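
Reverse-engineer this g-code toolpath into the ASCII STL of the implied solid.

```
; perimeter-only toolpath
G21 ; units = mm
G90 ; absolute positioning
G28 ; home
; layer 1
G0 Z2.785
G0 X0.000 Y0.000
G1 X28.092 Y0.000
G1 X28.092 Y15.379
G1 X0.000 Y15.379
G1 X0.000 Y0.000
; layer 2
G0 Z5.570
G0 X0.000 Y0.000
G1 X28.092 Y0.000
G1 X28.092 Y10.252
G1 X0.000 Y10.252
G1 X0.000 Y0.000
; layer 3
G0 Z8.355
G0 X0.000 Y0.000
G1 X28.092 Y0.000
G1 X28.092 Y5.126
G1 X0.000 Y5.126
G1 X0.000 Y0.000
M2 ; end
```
solid part
  facet normal 0.0000 0.0000 -1.0000
    outer loop
      vertex 28.092 20.505 0.000
      vertex 28.092 0.000 0.000
      vertex 0.000 0.000 0.000
    endloop
  endfacet
  facet normal 0.0000 0.0000 -1.0000
    outer loop
      vertex 0.000 20.505 0.000
      vertex 28.092 20.505 0.000
      vertex 0.000 0.000 0.000
    endloop
  endfacet
  facet normal 0.0000 -1.0000 0.0000
    outer loop
      vertex 0.000 0.000 0.000
      vertex 28.092 0.000 0.000
      vertex 28.092 0.000 11.140
    endloop
  endfacet
  facet normal 0.0000 -1.0000 0.0000
    outer loop
      vertex 0.000 0.000 0.000
      vertex 28.092 0.000 11.140
      vertex 0.000 0.000 11.140
    endloop
  endfacet
  facet normal 0.0000 0.4774 0.8787
    outer loop
      vertex 0.000 0.000 11.140
      vertex 28.092 0.000 11.140
      vertex 28.092 20.505 0.000
    endloop
  endfacet
  facet normal 0.0000 0.4774 0.8787
    outer loop
      vertex 0.000 0.000 11.140
      vertex 28.092 20.505 0.000
      vertex 0.000 20.505 0.000
    endloop
  endfacet
  facet normal -1.0000 0.0000 0.0000
    outer loop
      vertex 0.000 0.000 11.140
      vertex 0.000 20.505 0.000
      vertex 0.000 0.000 0.000
    endloop
  endfacet
  facet normal 1.0000 0.0000 0.0000
    outer loop
      vertex 28.092 0.000 0.000
      vertex 28.092 20.505 0.000
      vertex 28.092 0.000 11.140
    endloop
  endfacet
endsolid part

The G0 Z moves step by Δz≈2.785 mm. The G1 loops shrink linearly with z, so the solid tapers from its base footprint up to z≈11.1. Closing with a flat bottom cap and the tapered top and triangulating gives 8 facets — a wedge (ramp): 28.1 × 20.5 mm base, rising to 11.1 mm along the y=0 edge and sloping linearly to z=0 at y=20.5.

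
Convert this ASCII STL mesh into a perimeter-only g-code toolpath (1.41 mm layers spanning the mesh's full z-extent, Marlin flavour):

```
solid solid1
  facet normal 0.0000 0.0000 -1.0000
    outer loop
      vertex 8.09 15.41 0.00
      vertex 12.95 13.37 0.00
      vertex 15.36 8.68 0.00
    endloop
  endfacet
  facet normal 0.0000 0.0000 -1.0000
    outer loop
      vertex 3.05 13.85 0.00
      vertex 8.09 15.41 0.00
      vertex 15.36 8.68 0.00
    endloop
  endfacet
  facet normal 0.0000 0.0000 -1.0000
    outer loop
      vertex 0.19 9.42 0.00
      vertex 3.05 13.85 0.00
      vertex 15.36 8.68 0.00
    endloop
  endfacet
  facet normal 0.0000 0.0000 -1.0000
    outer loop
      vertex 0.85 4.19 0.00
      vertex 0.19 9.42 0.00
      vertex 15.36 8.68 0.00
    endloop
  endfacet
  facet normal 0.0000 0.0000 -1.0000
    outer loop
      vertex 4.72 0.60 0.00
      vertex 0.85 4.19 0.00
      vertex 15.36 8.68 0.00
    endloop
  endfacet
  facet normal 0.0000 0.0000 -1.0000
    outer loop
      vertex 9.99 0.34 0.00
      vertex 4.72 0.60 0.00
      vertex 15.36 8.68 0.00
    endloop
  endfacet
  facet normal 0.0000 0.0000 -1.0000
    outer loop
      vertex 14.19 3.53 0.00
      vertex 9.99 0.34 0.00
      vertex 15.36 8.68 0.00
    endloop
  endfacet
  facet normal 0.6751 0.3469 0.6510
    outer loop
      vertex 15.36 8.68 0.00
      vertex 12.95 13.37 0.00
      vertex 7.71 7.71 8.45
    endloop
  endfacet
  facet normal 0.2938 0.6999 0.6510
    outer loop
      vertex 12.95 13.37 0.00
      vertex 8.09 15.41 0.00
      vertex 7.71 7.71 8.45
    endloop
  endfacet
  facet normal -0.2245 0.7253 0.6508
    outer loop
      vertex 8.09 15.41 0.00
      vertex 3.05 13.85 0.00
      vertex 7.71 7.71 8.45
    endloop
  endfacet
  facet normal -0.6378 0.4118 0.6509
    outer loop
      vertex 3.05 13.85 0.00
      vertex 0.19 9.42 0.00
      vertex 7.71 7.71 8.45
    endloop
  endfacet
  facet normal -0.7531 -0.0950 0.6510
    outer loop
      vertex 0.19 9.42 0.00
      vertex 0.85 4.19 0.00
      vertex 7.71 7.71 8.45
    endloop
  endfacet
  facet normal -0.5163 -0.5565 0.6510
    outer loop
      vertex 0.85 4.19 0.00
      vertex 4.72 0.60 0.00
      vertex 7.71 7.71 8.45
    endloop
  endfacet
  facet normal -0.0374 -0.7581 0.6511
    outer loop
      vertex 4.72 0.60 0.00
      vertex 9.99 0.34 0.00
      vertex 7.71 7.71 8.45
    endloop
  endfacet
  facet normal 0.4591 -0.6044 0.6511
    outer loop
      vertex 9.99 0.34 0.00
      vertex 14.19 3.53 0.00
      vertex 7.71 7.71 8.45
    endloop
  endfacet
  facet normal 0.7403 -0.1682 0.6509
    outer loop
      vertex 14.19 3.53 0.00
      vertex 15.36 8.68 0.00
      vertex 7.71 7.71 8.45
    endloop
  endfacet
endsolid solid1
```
; perimeter-only toolpath
G21 ; units = mm
G90 ; absolute positioning
G28 ; home
; layer 1
G0 Z1.41
G0 X14.09 Y8.52
G1 X12.08 Y12.43
G1 X8.03 Y14.13
G1 X3.83 Y12.83
G1 X1.44 Y9.13
G1 X1.99 Y4.78
G1 X5.22 Y1.78
G1 X9.61 Y1.57
G1 X13.11 Y4.23
G1 X14.09 Y8.52
; layer 2
G0 Z2.82
G0 X12.81 Y8.36
G1 X11.20 Y11.48
G1 X7.96 Y12.84
G1 X4.60 Y11.80
G1 X2.70 Y8.85
G1 X3.14 Y5.36
G1 X5.72 Y2.97
G1 X9.23 Y2.80
G1 X12.03 Y4.92
G1 X12.81 Y8.36
; layer 3
G0 Z4.22
G0 X11.54 Y8.20
G1 X10.33 Y10.54
G1 X7.90 Y11.56
G1 X5.38 Y10.78
G1 X3.95 Y8.56
G1 X4.28 Y5.95
G1 X6.21 Y4.16
G1 X8.85 Y4.03
G1 X10.95 Y5.62
G1 X11.54 Y8.20
; layer 4
G0 Z5.63
G0 X10.26 Y8.03
G1 X9.46 Y9.60
G1 X7.84 Y10.28
G1 X6.16 Y9.76
G1 X5.20 Y8.28
G1 X5.42 Y6.54
G1 X6.71 Y5.34
G1 X8.47 Y5.25
G1 X9.87 Y6.32
G1 X10.26 Y8.03
; layer 5
G0 Z7.04
G0 X8.98 Y7.87
G1 X8.58 Y8.65
G1 X7.77 Y8.99
G1 X6.93 Y8.73
G1 X6.46 Y7.99
G1 X6.57 Y7.12
G1 X7.21 Y6.52
G1 X8.09 Y6.48
G1 X8.79 Y7.01
G1 X8.98 Y7.87
M2 ; end

The solid is a regular 9-sided pyramid, base circumscribed radius ≈ 7.71 mm, apex at z ≈ 8.45 mm. Slicing at Δz = 1.41 mm — 6 equal slices spanning the solid's height, so layer i sits at z = i·h/6 — gives 5 non-empty perimeters. Each is a 9-segment closed polygon; G0 lifts to the layer z and rapids to the start vertex, then G1 traces the edges. The cross-section shrinks linearly with z (the slice at the apex is degenerate and omitted).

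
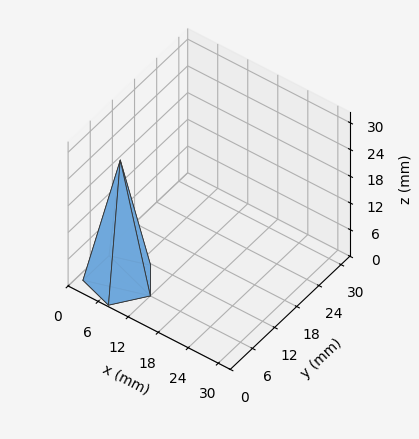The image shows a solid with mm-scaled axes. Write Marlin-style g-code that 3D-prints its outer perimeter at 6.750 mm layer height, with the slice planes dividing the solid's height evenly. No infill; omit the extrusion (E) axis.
Reading the render: the shape is a regular 5-sided pyramid, base circumscribed radius ≈ 6 mm, apex at z ≈ 27 mm (dimensions read to the nearest mm from the axis ticks). For the g-code, the solid's height is divided into equal slices at the stated Δz and each level perimeter traced with G1 moves after a G0 lift.

; perimeter-only toolpath
G21 ; units = mm
G90 ; absolute positioning
G28 ; home
; layer 1
G0 Z6.750
G0 X10.500 Y6.000
G1 X7.391 Y10.279
G1 X2.359 Y8.645
G1 X2.359 Y3.355
G1 X7.391 Y1.720
G1 X10.500 Y6.000
; layer 2
G0 Z13.500
G0 X9.000 Y6.000
G1 X6.927 Y8.853
G1 X3.573 Y7.763
G1 X3.573 Y4.236
G1 X6.927 Y3.147
G1 X9.000 Y6.000
; layer 3
G0 Z20.250
G0 X7.500 Y6.000
G1 X6.463 Y7.426
G1 X4.787 Y6.882
G1 X4.787 Y5.118
G1 X6.463 Y4.574
G1 X7.500 Y6.000
M2 ; end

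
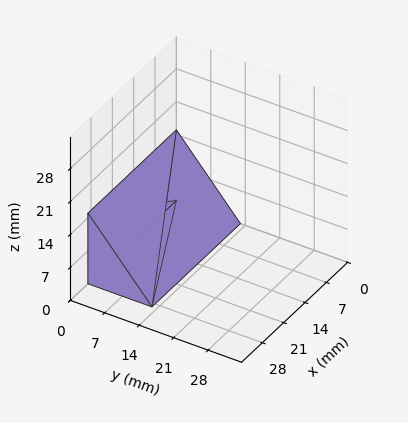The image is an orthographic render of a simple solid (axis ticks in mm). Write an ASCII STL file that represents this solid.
Reading the render: the shape is a wedge (ramp): 29 × 13 mm base, rising to 15 mm along the y=0 edge and sloping linearly to z=0 at y=13 (dimensions read to the nearest mm from the axis ticks). For the STL, each face is triangulated and given an outward normal.

solid part
  facet normal 0.0000 0.0000 -1.0000
    outer loop
      vertex 29.0 13.0 0.0
      vertex 29.0 0.0 0.0
      vertex 0.0 0.0 0.0
    endloop
  endfacet
  facet normal 0.0000 0.0000 -1.0000
    outer loop
      vertex 0.0 13.0 0.0
      vertex 29.0 13.0 0.0
      vertex 0.0 0.0 0.0
    endloop
  endfacet
  facet normal 0.0000 -1.0000 0.0000
    outer loop
      vertex 0.0 0.0 0.0
      vertex 29.0 0.0 0.0
      vertex 29.0 0.0 15.0
    endloop
  endfacet
  facet normal 0.0000 -1.0000 0.0000
    outer loop
      vertex 0.0 0.0 0.0
      vertex 29.0 0.0 15.0
      vertex 0.0 0.0 15.0
    endloop
  endfacet
  facet normal 0.0000 0.7557 0.6549
    outer loop
      vertex 0.0 0.0 15.0
      vertex 29.0 0.0 15.0
      vertex 29.0 13.0 0.0
    endloop
  endfacet
  facet normal 0.0000 0.7557 0.6549
    outer loop
      vertex 0.0 0.0 15.0
      vertex 29.0 13.0 0.0
      vertex 0.0 13.0 0.0
    endloop
  endfacet
  facet normal -1.0000 0.0000 0.0000
    outer loop
      vertex 0.0 0.0 15.0
      vertex 0.0 13.0 0.0
      vertex 0.0 0.0 0.0
    endloop
  endfacet
  facet normal 1.0000 0.0000 0.0000
    outer loop
      vertex 29.0 0.0 0.0
      vertex 29.0 13.0 0.0
      vertex 29.0 0.0 15.0
    endloop
  endfacet
endsolid part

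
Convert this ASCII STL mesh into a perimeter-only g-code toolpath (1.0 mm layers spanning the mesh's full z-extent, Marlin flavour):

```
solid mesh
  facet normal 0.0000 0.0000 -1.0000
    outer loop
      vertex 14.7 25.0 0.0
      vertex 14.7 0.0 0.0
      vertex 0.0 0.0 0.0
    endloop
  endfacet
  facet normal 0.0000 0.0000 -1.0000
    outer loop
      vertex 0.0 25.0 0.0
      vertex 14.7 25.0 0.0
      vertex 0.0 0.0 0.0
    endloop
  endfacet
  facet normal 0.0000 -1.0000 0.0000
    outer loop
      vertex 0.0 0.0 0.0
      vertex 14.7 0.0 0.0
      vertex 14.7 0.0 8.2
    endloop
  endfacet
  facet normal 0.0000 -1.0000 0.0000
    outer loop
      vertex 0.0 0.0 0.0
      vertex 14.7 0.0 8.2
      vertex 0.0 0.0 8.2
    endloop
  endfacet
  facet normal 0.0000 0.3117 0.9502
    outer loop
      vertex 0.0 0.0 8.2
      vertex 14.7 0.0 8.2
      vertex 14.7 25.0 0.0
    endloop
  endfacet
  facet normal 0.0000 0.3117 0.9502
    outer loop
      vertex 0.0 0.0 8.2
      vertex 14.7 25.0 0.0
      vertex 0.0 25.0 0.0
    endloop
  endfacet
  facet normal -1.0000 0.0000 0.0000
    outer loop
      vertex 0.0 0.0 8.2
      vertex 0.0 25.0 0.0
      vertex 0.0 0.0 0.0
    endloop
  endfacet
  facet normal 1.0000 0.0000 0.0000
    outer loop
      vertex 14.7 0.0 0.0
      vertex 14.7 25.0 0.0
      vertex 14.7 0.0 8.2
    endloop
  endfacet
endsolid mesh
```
; perimeter-only toolpath
G21 ; units = mm
G90 ; absolute positioning
G28 ; home
; layer 1
G0 Z1.0
G0 X0.0 Y0.0
G1 X14.7 Y0.0
G1 X14.7 Y21.9
G1 X0.0 Y21.9
G1 X0.0 Y0.0
; layer 2
G0 Z2.0
G0 X0.0 Y0.0
G1 X14.7 Y0.0
G1 X14.7 Y18.8
G1 X0.0 Y18.8
G1 X0.0 Y0.0
; layer 3
G0 Z3.1
G0 X0.0 Y0.0
G1 X14.7 Y0.0
G1 X14.7 Y15.6
G1 X0.0 Y15.6
G1 X0.0 Y0.0
; layer 4
G0 Z4.1
G0 X0.0 Y0.0
G1 X14.7 Y0.0
G1 X14.7 Y12.5
G1 X0.0 Y12.5
G1 X0.0 Y0.0
; layer 5
G0 Z5.1
G0 X0.0 Y0.0
G1 X14.7 Y0.0
G1 X14.7 Y9.4
G1 X0.0 Y9.4
G1 X0.0 Y0.0
; layer 6
G0 Z6.1
G0 X0.0 Y0.0
G1 X14.7 Y0.0
G1 X14.7 Y6.2
G1 X0.0 Y6.2
G1 X0.0 Y0.0
; layer 7
G0 Z7.2
G0 X0.0 Y0.0
G1 X14.7 Y0.0
G1 X14.7 Y3.1
G1 X0.0 Y3.1
G1 X0.0 Y0.0
M2 ; end

The solid is a wedge (ramp): 14.7 × 25 mm base, rising to 8.2 mm along the y=0 edge and sloping linearly to z=0 at y=25. Slicing at Δz = 1.0 mm — 8 equal slices spanning the solid's height, so layer i sits at z = i·h/8 — gives 7 non-empty perimeters. Each is a 4-segment closed polygon; G0 lifts to the layer z and rapids to the start vertex, then G1 traces the edges. The cross-section shrinks linearly with z (the slice at the apex is degenerate and omitted).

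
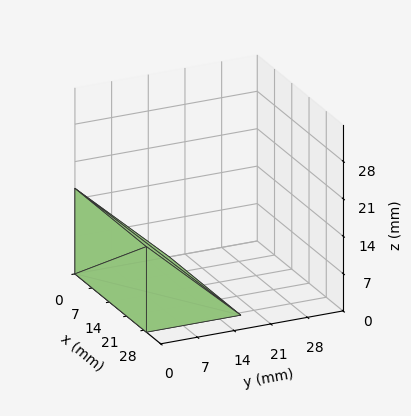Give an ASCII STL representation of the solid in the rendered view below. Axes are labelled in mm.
Reading the render: the shape is a wedge (ramp): 29 × 18 mm base, rising to 16 mm along the y=0 edge and sloping linearly to z=0 at y=18 (dimensions read to the nearest mm from the axis ticks). For the STL, each face is triangulated and given an outward normal.

solid part
  facet normal 0.0000 0.0000 -1.0000
    outer loop
      vertex 29.000 18.000 0.000
      vertex 29.000 0.000 0.000
      vertex 0.000 0.000 0.000
    endloop
  endfacet
  facet normal 0.0000 0.0000 -1.0000
    outer loop
      vertex 0.000 18.000 0.000
      vertex 29.000 18.000 0.000
      vertex 0.000 0.000 0.000
    endloop
  endfacet
  facet normal 0.0000 -1.0000 0.0000
    outer loop
      vertex 0.000 0.000 0.000
      vertex 29.000 0.000 0.000
      vertex 29.000 0.000 16.000
    endloop
  endfacet
  facet normal 0.0000 -1.0000 0.0000
    outer loop
      vertex 0.000 0.000 0.000
      vertex 29.000 0.000 16.000
      vertex 0.000 0.000 16.000
    endloop
  endfacet
  facet normal 0.0000 0.6644 0.7474
    outer loop
      vertex 0.000 0.000 16.000
      vertex 29.000 0.000 16.000
      vertex 29.000 18.000 0.000
    endloop
  endfacet
  facet normal 0.0000 0.6644 0.7474
    outer loop
      vertex 0.000 0.000 16.000
      vertex 29.000 18.000 0.000
      vertex 0.000 18.000 0.000
    endloop
  endfacet
  facet normal -1.0000 0.0000 0.0000
    outer loop
      vertex 0.000 0.000 16.000
      vertex 0.000 18.000 0.000
      vertex 0.000 0.000 0.000
    endloop
  endfacet
  facet normal 1.0000 0.0000 0.0000
    outer loop
      vertex 29.000 0.000 0.000
      vertex 29.000 18.000 0.000
      vertex 29.000 0.000 16.000
    endloop
  endfacet
endsolid part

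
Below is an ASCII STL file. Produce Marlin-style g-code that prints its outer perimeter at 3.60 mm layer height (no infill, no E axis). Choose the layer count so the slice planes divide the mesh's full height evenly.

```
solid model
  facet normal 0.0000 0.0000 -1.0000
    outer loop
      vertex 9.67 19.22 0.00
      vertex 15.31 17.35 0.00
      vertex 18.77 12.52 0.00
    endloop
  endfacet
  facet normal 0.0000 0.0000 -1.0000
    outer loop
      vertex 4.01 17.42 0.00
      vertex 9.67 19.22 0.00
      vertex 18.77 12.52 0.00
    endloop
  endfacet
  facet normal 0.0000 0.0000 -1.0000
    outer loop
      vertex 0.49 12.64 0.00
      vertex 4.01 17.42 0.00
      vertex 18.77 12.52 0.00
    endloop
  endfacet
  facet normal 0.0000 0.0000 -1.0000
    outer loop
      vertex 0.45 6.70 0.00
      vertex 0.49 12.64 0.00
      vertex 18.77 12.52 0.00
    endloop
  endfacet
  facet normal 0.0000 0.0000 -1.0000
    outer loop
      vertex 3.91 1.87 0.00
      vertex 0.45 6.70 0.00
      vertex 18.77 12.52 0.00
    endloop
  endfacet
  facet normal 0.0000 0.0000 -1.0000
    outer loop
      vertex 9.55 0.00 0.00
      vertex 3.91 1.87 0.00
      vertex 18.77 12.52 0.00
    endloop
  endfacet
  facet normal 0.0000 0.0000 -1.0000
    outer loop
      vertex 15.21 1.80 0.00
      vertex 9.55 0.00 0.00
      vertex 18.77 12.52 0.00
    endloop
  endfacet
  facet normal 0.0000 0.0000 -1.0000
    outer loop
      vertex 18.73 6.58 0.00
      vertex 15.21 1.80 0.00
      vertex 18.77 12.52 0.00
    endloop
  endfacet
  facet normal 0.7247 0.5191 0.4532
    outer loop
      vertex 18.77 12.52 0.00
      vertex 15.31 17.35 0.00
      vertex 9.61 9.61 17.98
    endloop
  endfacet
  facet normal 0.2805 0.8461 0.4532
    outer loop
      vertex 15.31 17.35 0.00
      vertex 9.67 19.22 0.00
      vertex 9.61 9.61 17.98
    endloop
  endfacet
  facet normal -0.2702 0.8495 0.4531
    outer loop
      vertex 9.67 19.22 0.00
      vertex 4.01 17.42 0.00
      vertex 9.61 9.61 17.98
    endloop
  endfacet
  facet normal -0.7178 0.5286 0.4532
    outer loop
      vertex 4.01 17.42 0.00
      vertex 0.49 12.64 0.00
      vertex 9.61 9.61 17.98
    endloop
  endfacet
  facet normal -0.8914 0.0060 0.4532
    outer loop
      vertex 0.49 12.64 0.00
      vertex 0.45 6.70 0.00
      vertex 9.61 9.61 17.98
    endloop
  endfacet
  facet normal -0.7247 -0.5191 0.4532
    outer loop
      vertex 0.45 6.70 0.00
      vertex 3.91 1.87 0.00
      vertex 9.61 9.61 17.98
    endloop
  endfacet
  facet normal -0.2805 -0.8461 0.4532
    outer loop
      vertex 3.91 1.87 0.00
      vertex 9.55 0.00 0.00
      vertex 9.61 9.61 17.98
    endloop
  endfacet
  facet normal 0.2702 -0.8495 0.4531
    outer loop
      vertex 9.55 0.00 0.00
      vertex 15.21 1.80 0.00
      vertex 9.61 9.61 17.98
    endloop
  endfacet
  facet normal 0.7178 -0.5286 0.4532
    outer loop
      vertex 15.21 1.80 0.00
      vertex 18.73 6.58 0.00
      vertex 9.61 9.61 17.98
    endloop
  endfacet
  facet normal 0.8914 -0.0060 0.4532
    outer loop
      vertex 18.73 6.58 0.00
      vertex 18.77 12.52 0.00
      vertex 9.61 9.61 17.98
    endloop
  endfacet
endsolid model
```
; perimeter-only toolpath
G21 ; units = mm
G90 ; absolute positioning
G28 ; home
; layer 1
G0 Z3.60
G0 X16.94 Y11.94
G1 X14.17 Y15.80
G1 X9.66 Y17.30
G1 X5.13 Y15.86
G1 X2.31 Y12.03
G1 X2.28 Y7.28
G1 X5.05 Y3.42
G1 X9.56 Y1.92
G1 X14.09 Y3.36
G1 X16.91 Y7.19
G1 X16.94 Y11.94
; layer 2
G0 Z7.19
G0 X15.11 Y11.36
G1 X13.03 Y14.25
G1 X9.65 Y15.38
G1 X6.25 Y14.30
G1 X4.14 Y11.43
G1 X4.11 Y7.86
G1 X6.19 Y4.97
G1 X9.57 Y3.84
G1 X12.97 Y4.92
G1 X15.08 Y7.79
G1 X15.11 Y11.36
; layer 3
G0 Z10.79
G0 X13.27 Y10.77
G1 X11.89 Y12.71
G1 X9.63 Y13.45
G1 X7.37 Y12.73
G1 X5.96 Y10.82
G1 X5.95 Y8.45
G1 X7.33 Y6.51
G1 X9.59 Y5.77
G1 X11.85 Y6.49
G1 X13.26 Y8.40
G1 X13.27 Y10.77
; layer 4
G0 Z14.38
G0 X11.44 Y10.19
G1 X10.75 Y11.16
G1 X9.62 Y11.53
G1 X8.49 Y11.17
G1 X7.79 Y10.22
G1 X7.78 Y9.03
G1 X8.47 Y8.06
G1 X9.60 Y7.69
G1 X10.73 Y8.05
G1 X11.43 Y9.00
G1 X11.44 Y10.19
M2 ; end

The solid is a regular 10-sided pyramid, base circumscribed radius ≈ 9.61 mm, apex at z ≈ 18 mm. Slicing at Δz = 3.60 mm — 5 equal slices spanning the solid's height, so layer i sits at z = i·h/5 — gives 4 non-empty perimeters. Each is a 10-segment closed polygon; G0 lifts to the layer z and rapids to the start vertex, then G1 traces the edges. The cross-section shrinks linearly with z (the slice at the apex is degenerate and omitted).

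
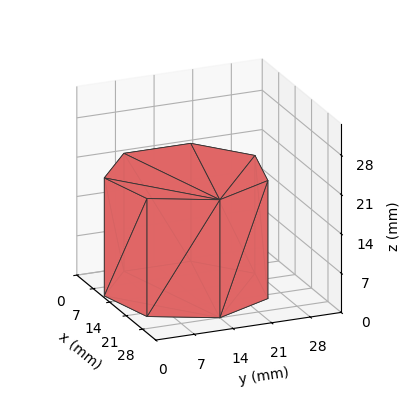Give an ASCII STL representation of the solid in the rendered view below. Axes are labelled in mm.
Reading the render: the shape is a regular 7-sided prism (a cylinder approximated with 7 flat sides), circumscribed radius ≈ 14 mm, height ≈ 21 mm (dimensions read to the nearest mm from the axis ticks). For the STL, each face is triangulated and given an outward normal.

solid part
  facet normal 0.0000 0.0000 -1.0000
    outer loop
      vertex 10.88 27.65 0.00
      vertex 22.73 24.95 0.00
      vertex 28.00 14.00 0.00
    endloop
  endfacet
  facet normal 0.0000 0.0000 -1.0000
    outer loop
      vertex 1.39 20.07 0.00
      vertex 10.88 27.65 0.00
      vertex 28.00 14.00 0.00
    endloop
  endfacet
  facet normal 0.0000 0.0000 -1.0000
    outer loop
      vertex 1.39 7.93 0.00
      vertex 1.39 20.07 0.00
      vertex 28.00 14.00 0.00
    endloop
  endfacet
  facet normal 0.0000 0.0000 -1.0000
    outer loop
      vertex 10.88 0.35 0.00
      vertex 1.39 7.93 0.00
      vertex 28.00 14.00 0.00
    endloop
  endfacet
  facet normal 0.0000 0.0000 -1.0000
    outer loop
      vertex 22.73 3.05 0.00
      vertex 10.88 0.35 0.00
      vertex 28.00 14.00 0.00
    endloop
  endfacet
  facet normal 0.0000 0.0000 1.0000
    outer loop
      vertex 28.00 14.00 21.00
      vertex 22.73 24.95 21.00
      vertex 10.88 27.65 21.00
    endloop
  endfacet
  facet normal 0.0000 0.0000 1.0000
    outer loop
      vertex 28.00 14.00 21.00
      vertex 10.88 27.65 21.00
      vertex 1.39 20.07 21.00
    endloop
  endfacet
  facet normal 0.0000 0.0000 1.0000
    outer loop
      vertex 28.00 14.00 21.00
      vertex 1.39 20.07 21.00
      vertex 1.39 7.93 21.00
    endloop
  endfacet
  facet normal 0.0000 0.0000 1.0000
    outer loop
      vertex 28.00 14.00 21.00
      vertex 1.39 7.93 21.00
      vertex 10.88 0.35 21.00
    endloop
  endfacet
  facet normal 0.0000 0.0000 1.0000
    outer loop
      vertex 28.00 14.00 21.00
      vertex 10.88 0.35 21.00
      vertex 22.73 3.05 21.00
    endloop
  endfacet
  facet normal 0.9011 0.4337 0.0000
    outer loop
      vertex 28.00 14.00 0.00
      vertex 22.73 24.95 0.00
      vertex 22.73 24.95 21.00
    endloop
  endfacet
  facet normal 0.9011 0.4337 0.0000
    outer loop
      vertex 28.00 14.00 0.00
      vertex 22.73 24.95 21.00
      vertex 28.00 14.00 21.00
    endloop
  endfacet
  facet normal 0.2222 0.9750 0.0000
    outer loop
      vertex 22.73 24.95 0.00
      vertex 10.88 27.65 0.00
      vertex 10.88 27.65 21.00
    endloop
  endfacet
  facet normal 0.2222 0.9750 0.0000
    outer loop
      vertex 22.73 24.95 0.00
      vertex 10.88 27.65 21.00
      vertex 22.73 24.95 21.00
    endloop
  endfacet
  facet normal -0.6241 0.7814 0.0000
    outer loop
      vertex 10.88 27.65 0.00
      vertex 1.39 20.07 0.00
      vertex 1.39 20.07 21.00
    endloop
  endfacet
  facet normal -0.6241 0.7814 0.0000
    outer loop
      vertex 10.88 27.65 0.00
      vertex 1.39 20.07 21.00
      vertex 10.88 27.65 21.00
    endloop
  endfacet
  facet normal -1.0000 0.0000 0.0000
    outer loop
      vertex 1.39 20.07 0.00
      vertex 1.39 7.93 0.00
      vertex 1.39 7.93 21.00
    endloop
  endfacet
  facet normal -1.0000 0.0000 0.0000
    outer loop
      vertex 1.39 20.07 0.00
      vertex 1.39 7.93 21.00
      vertex 1.39 20.07 21.00
    endloop
  endfacet
  facet normal -0.6241 -0.7814 0.0000
    outer loop
      vertex 1.39 7.93 0.00
      vertex 10.88 0.35 0.00
      vertex 10.88 0.35 21.00
    endloop
  endfacet
  facet normal -0.6241 -0.7814 0.0000
    outer loop
      vertex 1.39 7.93 0.00
      vertex 10.88 0.35 21.00
      vertex 1.39 7.93 21.00
    endloop
  endfacet
  facet normal 0.2222 -0.9750 0.0000
    outer loop
      vertex 10.88 0.35 0.00
      vertex 22.73 3.05 0.00
      vertex 22.73 3.05 21.00
    endloop
  endfacet
  facet normal 0.2222 -0.9750 0.0000
    outer loop
      vertex 10.88 0.35 0.00
      vertex 22.73 3.05 21.00
      vertex 10.88 0.35 21.00
    endloop
  endfacet
  facet normal 0.9011 -0.4337 0.0000
    outer loop
      vertex 22.73 3.05 0.00
      vertex 28.00 14.00 0.00
      vertex 28.00 14.00 21.00
    endloop
  endfacet
  facet normal 0.9011 -0.4337 0.0000
    outer loop
      vertex 22.73 3.05 0.00
      vertex 28.00 14.00 21.00
      vertex 22.73 3.05 21.00
    endloop
  endfacet
endsolid part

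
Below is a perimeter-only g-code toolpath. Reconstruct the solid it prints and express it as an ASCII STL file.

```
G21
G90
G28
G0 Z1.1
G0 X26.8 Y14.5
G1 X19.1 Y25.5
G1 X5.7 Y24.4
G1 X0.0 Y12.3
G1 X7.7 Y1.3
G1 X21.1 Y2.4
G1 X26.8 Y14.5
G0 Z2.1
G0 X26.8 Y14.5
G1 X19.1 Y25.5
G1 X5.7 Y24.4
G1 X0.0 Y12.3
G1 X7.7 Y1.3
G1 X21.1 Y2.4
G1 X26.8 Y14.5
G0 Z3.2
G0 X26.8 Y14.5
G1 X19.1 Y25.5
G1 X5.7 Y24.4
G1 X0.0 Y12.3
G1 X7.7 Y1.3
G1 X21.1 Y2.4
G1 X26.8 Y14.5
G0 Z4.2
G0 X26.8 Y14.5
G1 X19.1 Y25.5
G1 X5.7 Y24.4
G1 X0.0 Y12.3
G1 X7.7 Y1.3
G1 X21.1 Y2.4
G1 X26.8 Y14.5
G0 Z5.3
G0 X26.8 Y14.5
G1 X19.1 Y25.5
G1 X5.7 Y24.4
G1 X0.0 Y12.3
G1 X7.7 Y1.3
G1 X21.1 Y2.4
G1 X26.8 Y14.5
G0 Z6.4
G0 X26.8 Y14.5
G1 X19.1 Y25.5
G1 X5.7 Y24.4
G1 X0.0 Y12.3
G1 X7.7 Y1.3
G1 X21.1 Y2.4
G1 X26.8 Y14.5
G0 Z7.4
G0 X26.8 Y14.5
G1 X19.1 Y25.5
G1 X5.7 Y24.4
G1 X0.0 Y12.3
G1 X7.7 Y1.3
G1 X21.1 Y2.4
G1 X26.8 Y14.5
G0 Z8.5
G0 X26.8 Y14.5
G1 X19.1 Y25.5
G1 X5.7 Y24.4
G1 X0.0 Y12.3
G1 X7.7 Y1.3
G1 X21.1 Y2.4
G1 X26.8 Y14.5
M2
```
solid part
  facet normal 0.0000 0.0000 -1.0000
    outer loop
      vertex 5.7 24.4 0.0
      vertex 19.1 25.5 0.0
      vertex 26.8 14.5 0.0
    endloop
  endfacet
  facet normal 0.0000 0.0000 -1.0000
    outer loop
      vertex 0.0 12.3 0.0
      vertex 5.7 24.4 0.0
      vertex 26.8 14.5 0.0
    endloop
  endfacet
  facet normal 0.0000 0.0000 -1.0000
    outer loop
      vertex 7.7 1.3 0.0
      vertex 0.0 12.3 0.0
      vertex 26.8 14.5 0.0
    endloop
  endfacet
  facet normal 0.0000 0.0000 -1.0000
    outer loop
      vertex 21.1 2.4 0.0
      vertex 7.7 1.3 0.0
      vertex 26.8 14.5 0.0
    endloop
  endfacet
  facet normal 0.0000 0.0000 1.0000
    outer loop
      vertex 26.8 14.5 8.5
      vertex 19.1 25.5 8.5
      vertex 5.7 24.4 8.5
    endloop
  endfacet
  facet normal 0.0000 0.0000 1.0000
    outer loop
      vertex 26.8 14.5 8.5
      vertex 5.7 24.4 8.5
      vertex 0.0 12.3 8.5
    endloop
  endfacet
  facet normal 0.0000 0.0000 1.0000
    outer loop
      vertex 26.8 14.5 8.5
      vertex 0.0 12.3 8.5
      vertex 7.7 1.3 8.5
    endloop
  endfacet
  facet normal 0.0000 0.0000 1.0000
    outer loop
      vertex 26.8 14.5 8.5
      vertex 7.7 1.3 8.5
      vertex 21.1 2.4 8.5
    endloop
  endfacet
  facet normal 0.8192 0.5735 0.0000
    outer loop
      vertex 26.8 14.5 0.0
      vertex 19.1 25.5 0.0
      vertex 19.1 25.5 8.5
    endloop
  endfacet
  facet normal 0.8192 0.5735 0.0000
    outer loop
      vertex 26.8 14.5 0.0
      vertex 19.1 25.5 8.5
      vertex 26.8 14.5 8.5
    endloop
  endfacet
  facet normal -0.0818 0.9966 0.0000
    outer loop
      vertex 19.1 25.5 0.0
      vertex 5.7 24.4 0.0
      vertex 5.7 24.4 8.5
    endloop
  endfacet
  facet normal -0.0818 0.9966 0.0000
    outer loop
      vertex 19.1 25.5 0.0
      vertex 5.7 24.4 8.5
      vertex 19.1 25.5 8.5
    endloop
  endfacet
  facet normal -0.9046 0.4262 0.0000
    outer loop
      vertex 5.7 24.4 0.0
      vertex 0.0 12.3 0.0
      vertex 0.0 12.3 8.5
    endloop
  endfacet
  facet normal -0.9046 0.4262 0.0000
    outer loop
      vertex 5.7 24.4 0.0
      vertex 0.0 12.3 8.5
      vertex 5.7 24.4 8.5
    endloop
  endfacet
  facet normal -0.8192 -0.5735 0.0000
    outer loop
      vertex 0.0 12.3 0.0
      vertex 7.7 1.3 0.0
      vertex 7.7 1.3 8.5
    endloop
  endfacet
  facet normal -0.8192 -0.5735 0.0000
    outer loop
      vertex 0.0 12.3 0.0
      vertex 7.7 1.3 8.5
      vertex 0.0 12.3 8.5
    endloop
  endfacet
  facet normal 0.0818 -0.9966 0.0000
    outer loop
      vertex 7.7 1.3 0.0
      vertex 21.1 2.4 0.0
      vertex 21.1 2.4 8.5
    endloop
  endfacet
  facet normal 0.0818 -0.9966 0.0000
    outer loop
      vertex 7.7 1.3 0.0
      vertex 21.1 2.4 8.5
      vertex 7.7 1.3 8.5
    endloop
  endfacet
  facet normal 0.9046 -0.4262 0.0000
    outer loop
      vertex 21.1 2.4 0.0
      vertex 26.8 14.5 0.0
      vertex 26.8 14.5 8.5
    endloop
  endfacet
  facet normal 0.9046 -0.4262 0.0000
    outer loop
      vertex 21.1 2.4 0.0
      vertex 26.8 14.5 8.5
      vertex 21.1 2.4 8.5
    endloop
  endfacet
endsolid part

The G0 Z moves step by Δz≈1.1 mm. Every layer's G1 loop is the same polygon, so the solid is a straight extrusion of it from z=0 to z≈8.5. Closing with flat bottom and top caps and triangulating gives 20 facets — a regular 6-sided prism (a cylinder approximated with 6 flat sides), circumscribed radius ≈ 13.4 mm, height ≈ 8.5 mm.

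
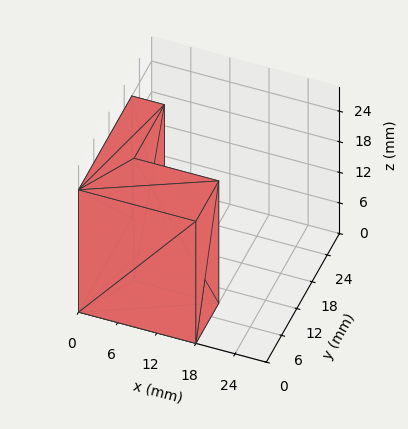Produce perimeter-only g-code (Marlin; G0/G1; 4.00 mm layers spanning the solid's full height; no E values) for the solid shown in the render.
Reading the render: the shape is an L-shaped prism: outer 18 × 21 mm, arm thicknesses ≈ 9 mm (horizontal) and 5 mm (vertical), extruded 24 mm in z (dimensions read to the nearest mm from the axis ticks). For the g-code, the solid's height is divided into equal slices at the stated Δz and each level perimeter traced with G1 moves after a G0 lift.

; perimeter-only toolpath
G21 ; units = mm
G90 ; absolute positioning
G28 ; home
; layer 1
G0 Z4.00
G0 X0.00 Y0.00
G1 X18.00 Y0.00
G1 X18.00 Y9.00
G1 X5.00 Y9.00
G1 X5.00 Y21.00
G1 X0.00 Y21.00
G1 X0.00 Y0.00
; layer 2
G0 Z8.00
G0 X0.00 Y0.00
G1 X18.00 Y0.00
G1 X18.00 Y9.00
G1 X5.00 Y9.00
G1 X5.00 Y21.00
G1 X0.00 Y21.00
G1 X0.00 Y0.00
; layer 3
G0 Z12.00
G0 X0.00 Y0.00
G1 X18.00 Y0.00
G1 X18.00 Y9.00
G1 X5.00 Y9.00
G1 X5.00 Y21.00
G1 X0.00 Y21.00
G1 X0.00 Y0.00
; layer 4
G0 Z16.00
G0 X0.00 Y0.00
G1 X18.00 Y0.00
G1 X18.00 Y9.00
G1 X5.00 Y9.00
G1 X5.00 Y21.00
G1 X0.00 Y21.00
G1 X0.00 Y0.00
; layer 5
G0 Z20.00
G0 X0.00 Y0.00
G1 X18.00 Y0.00
G1 X18.00 Y9.00
G1 X5.00 Y9.00
G1 X5.00 Y21.00
G1 X0.00 Y21.00
G1 X0.00 Y0.00
; layer 6
G0 Z24.00
G0 X0.00 Y0.00
G1 X18.00 Y0.00
G1 X18.00 Y9.00
G1 X5.00 Y9.00
G1 X5.00 Y21.00
G1 X0.00 Y21.00
G1 X0.00 Y0.00
M2 ; end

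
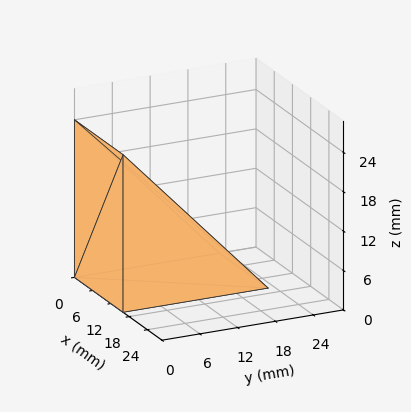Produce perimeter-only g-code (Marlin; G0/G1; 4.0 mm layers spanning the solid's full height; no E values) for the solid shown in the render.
Reading the render: the shape is a wedge (ramp): 16 × 23 mm base, rising to 24 mm along the y=0 edge and sloping linearly to z=0 at y=23 (dimensions read to the nearest mm from the axis ticks). For the g-code, the solid's height is divided into equal slices at the stated Δz and each level perimeter traced with G1 moves after a G0 lift.

; perimeter-only toolpath
G21 ; units = mm
G90 ; absolute positioning
G28 ; home
; layer 1
G0 Z4.0
G0 X0.0 Y0.0
G1 X16.0 Y0.0
G1 X16.0 Y19.2
G1 X0.0 Y19.2
G1 X0.0 Y0.0
; layer 2
G0 Z8.0
G0 X0.0 Y0.0
G1 X16.0 Y0.0
G1 X16.0 Y15.3
G1 X0.0 Y15.3
G1 X0.0 Y0.0
; layer 3
G0 Z12.0
G0 X0.0 Y0.0
G1 X16.0 Y0.0
G1 X16.0 Y11.5
G1 X0.0 Y11.5
G1 X0.0 Y0.0
; layer 4
G0 Z16.0
G0 X0.0 Y0.0
G1 X16.0 Y0.0
G1 X16.0 Y7.7
G1 X0.0 Y7.7
G1 X0.0 Y0.0
; layer 5
G0 Z20.0
G0 X0.0 Y0.0
G1 X16.0 Y0.0
G1 X16.0 Y3.8
G1 X0.0 Y3.8
G1 X0.0 Y0.0
M2 ; end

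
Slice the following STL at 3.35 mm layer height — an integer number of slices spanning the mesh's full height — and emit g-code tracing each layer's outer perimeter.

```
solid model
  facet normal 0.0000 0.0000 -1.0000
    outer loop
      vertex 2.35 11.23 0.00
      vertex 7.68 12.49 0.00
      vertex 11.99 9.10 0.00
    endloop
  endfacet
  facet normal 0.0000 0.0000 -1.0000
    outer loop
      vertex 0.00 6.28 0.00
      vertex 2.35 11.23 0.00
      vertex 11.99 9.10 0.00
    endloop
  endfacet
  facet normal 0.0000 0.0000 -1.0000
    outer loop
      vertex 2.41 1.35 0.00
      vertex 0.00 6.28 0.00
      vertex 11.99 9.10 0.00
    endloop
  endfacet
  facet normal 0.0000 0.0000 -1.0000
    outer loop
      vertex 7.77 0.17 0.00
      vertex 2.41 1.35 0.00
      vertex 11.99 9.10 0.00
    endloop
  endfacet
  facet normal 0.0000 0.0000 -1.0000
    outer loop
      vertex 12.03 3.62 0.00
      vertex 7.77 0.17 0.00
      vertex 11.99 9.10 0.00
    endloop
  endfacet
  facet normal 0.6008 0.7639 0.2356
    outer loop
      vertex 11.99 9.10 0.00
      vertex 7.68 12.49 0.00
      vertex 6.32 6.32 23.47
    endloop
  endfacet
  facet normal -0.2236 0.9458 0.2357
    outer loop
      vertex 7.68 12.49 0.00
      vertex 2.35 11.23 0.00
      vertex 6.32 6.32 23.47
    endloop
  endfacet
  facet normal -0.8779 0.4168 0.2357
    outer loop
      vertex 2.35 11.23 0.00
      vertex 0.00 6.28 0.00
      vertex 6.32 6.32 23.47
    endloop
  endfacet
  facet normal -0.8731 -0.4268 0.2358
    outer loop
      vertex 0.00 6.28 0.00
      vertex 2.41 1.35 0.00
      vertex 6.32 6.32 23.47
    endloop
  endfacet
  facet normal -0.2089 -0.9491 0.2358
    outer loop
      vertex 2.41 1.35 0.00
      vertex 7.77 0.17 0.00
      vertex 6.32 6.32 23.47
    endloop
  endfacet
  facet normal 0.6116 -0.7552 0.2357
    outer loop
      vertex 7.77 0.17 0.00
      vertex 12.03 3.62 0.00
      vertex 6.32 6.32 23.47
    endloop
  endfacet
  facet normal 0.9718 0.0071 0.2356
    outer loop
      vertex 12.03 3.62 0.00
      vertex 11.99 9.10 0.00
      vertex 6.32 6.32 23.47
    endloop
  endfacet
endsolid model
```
; perimeter-only toolpath
G21 ; units = mm
G90 ; absolute positioning
G28 ; home
; layer 1
G0 Z3.35
G0 X11.18 Y8.70
G1 X7.49 Y11.61
G1 X2.92 Y10.53
G1 X0.90 Y6.29
G1 X2.97 Y2.06
G1 X7.56 Y1.05
G1 X11.21 Y4.01
G1 X11.18 Y8.70
; layer 2
G0 Z6.71
G0 X10.37 Y8.31
G1 X7.29 Y10.73
G1 X3.48 Y9.83
G1 X1.81 Y6.29
G1 X3.53 Y2.77
G1 X7.36 Y1.93
G1 X10.40 Y4.39
G1 X10.37 Y8.31
; layer 3
G0 Z10.06
G0 X9.56 Y7.91
G1 X7.10 Y9.85
G1 X4.05 Y9.13
G1 X2.71 Y6.30
G1 X4.09 Y3.48
G1 X7.15 Y2.81
G1 X9.58 Y4.78
G1 X9.56 Y7.91
; layer 4
G0 Z13.41
G0 X8.75 Y7.51
G1 X6.90 Y8.96
G1 X4.62 Y8.42
G1 X3.61 Y6.30
G1 X4.64 Y4.19
G1 X6.94 Y3.68
G1 X8.77 Y5.16
G1 X8.75 Y7.51
; layer 5
G0 Z16.76
G0 X7.94 Y7.11
G1 X6.71 Y8.08
G1 X5.19 Y7.72
G1 X4.51 Y6.31
G1 X5.20 Y4.90
G1 X6.73 Y4.56
G1 X7.95 Y5.55
G1 X7.94 Y7.11
; layer 6
G0 Z20.12
G0 X7.13 Y6.72
G1 X6.51 Y7.20
G1 X5.75 Y7.02
G1 X5.42 Y6.31
G1 X5.76 Y5.61
G1 X6.53 Y5.44
G1 X7.14 Y5.93
G1 X7.13 Y6.72
M2 ; end

The solid is a regular 7-sided pyramid, base circumscribed radius ≈ 6.32 mm, apex at z ≈ 23.5 mm. Slicing at Δz = 3.35 mm — 7 equal slices spanning the solid's height, so layer i sits at z = i·h/7 — gives 6 non-empty perimeters. Each is a 7-segment closed polygon; G0 lifts to the layer z and rapids to the start vertex, then G1 traces the edges. The cross-section shrinks linearly with z (the slice at the apex is degenerate and omitted).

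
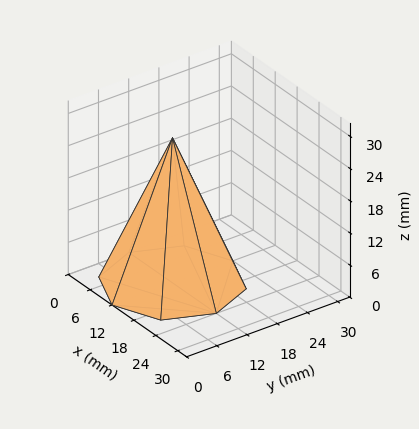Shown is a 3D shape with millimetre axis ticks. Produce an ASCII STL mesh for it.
Reading the render: the shape is a regular 8-sided pyramid, base circumscribed radius ≈ 12 mm, apex at z ≈ 27 mm (dimensions read to the nearest mm from the axis ticks). For the STL, each face is triangulated and given an outward normal.

solid part
  facet normal 0.0000 0.0000 -1.0000
    outer loop
      vertex 12.000 24.000 0.000
      vertex 20.485 20.485 0.000
      vertex 24.000 12.000 0.000
    endloop
  endfacet
  facet normal 0.0000 0.0000 -1.0000
    outer loop
      vertex 3.515 20.485 0.000
      vertex 12.000 24.000 0.000
      vertex 24.000 12.000 0.000
    endloop
  endfacet
  facet normal 0.0000 0.0000 -1.0000
    outer loop
      vertex 0.000 12.000 0.000
      vertex 3.515 20.485 0.000
      vertex 24.000 12.000 0.000
    endloop
  endfacet
  facet normal 0.0000 0.0000 -1.0000
    outer loop
      vertex 3.515 3.515 0.000
      vertex 0.000 12.000 0.000
      vertex 24.000 12.000 0.000
    endloop
  endfacet
  facet normal 0.0000 0.0000 -1.0000
    outer loop
      vertex 12.000 0.000 0.000
      vertex 3.515 3.515 0.000
      vertex 24.000 12.000 0.000
    endloop
  endfacet
  facet normal 0.0000 0.0000 -1.0000
    outer loop
      vertex 20.485 3.515 0.000
      vertex 12.000 0.000 0.000
      vertex 24.000 12.000 0.000
    endloop
  endfacet
  facet normal 0.8546 0.3540 0.3798
    outer loop
      vertex 24.000 12.000 0.000
      vertex 20.485 20.485 0.000
      vertex 12.000 12.000 27.000
    endloop
  endfacet
  facet normal 0.3540 0.8546 0.3798
    outer loop
      vertex 20.485 20.485 0.000
      vertex 12.000 24.000 0.000
      vertex 12.000 12.000 27.000
    endloop
  endfacet
  facet normal -0.3540 0.8546 0.3798
    outer loop
      vertex 12.000 24.000 0.000
      vertex 3.515 20.485 0.000
      vertex 12.000 12.000 27.000
    endloop
  endfacet
  facet normal -0.8546 0.3540 0.3798
    outer loop
      vertex 3.515 20.485 0.000
      vertex 0.000 12.000 0.000
      vertex 12.000 12.000 27.000
    endloop
  endfacet
  facet normal -0.8546 -0.3540 0.3798
    outer loop
      vertex 0.000 12.000 0.000
      vertex 3.515 3.515 0.000
      vertex 12.000 12.000 27.000
    endloop
  endfacet
  facet normal -0.3540 -0.8546 0.3798
    outer loop
      vertex 3.515 3.515 0.000
      vertex 12.000 0.000 0.000
      vertex 12.000 12.000 27.000
    endloop
  endfacet
  facet normal 0.3540 -0.8546 0.3798
    outer loop
      vertex 12.000 0.000 0.000
      vertex 20.485 3.515 0.000
      vertex 12.000 12.000 27.000
    endloop
  endfacet
  facet normal 0.8546 -0.3540 0.3798
    outer loop
      vertex 20.485 3.515 0.000
      vertex 24.000 12.000 0.000
      vertex 12.000 12.000 27.000
    endloop
  endfacet
endsolid part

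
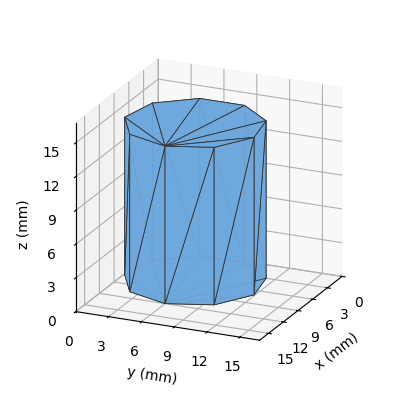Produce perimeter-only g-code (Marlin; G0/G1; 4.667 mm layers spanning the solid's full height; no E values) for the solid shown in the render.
Reading the render: the shape is a regular 9-sided prism (a cylinder approximated with 9 flat sides), circumscribed radius ≈ 6 mm, height ≈ 14 mm (dimensions read to the nearest mm from the axis ticks). For the g-code, the solid's height is divided into equal slices at the stated Δz and each level perimeter traced with G1 moves after a G0 lift.

; perimeter-only toolpath
G21 ; units = mm
G90 ; absolute positioning
G28 ; home
; layer 1
G0 Z4.667
G0 X12.000 Y6.000
G1 X10.596 Y9.857
G1 X7.042 Y11.909
G1 X3.000 Y11.196
G1 X0.362 Y8.052
G1 X0.362 Y3.948
G1 X3.000 Y0.804
G1 X7.042 Y0.091
G1 X10.596 Y2.143
G1 X12.000 Y6.000
; layer 2
G0 Z9.333
G0 X12.000 Y6.000
G1 X10.596 Y9.857
G1 X7.042 Y11.909
G1 X3.000 Y11.196
G1 X0.362 Y8.052
G1 X0.362 Y3.948
G1 X3.000 Y0.804
G1 X7.042 Y0.091
G1 X10.596 Y2.143
G1 X12.000 Y6.000
; layer 3
G0 Z14.000
G0 X12.000 Y6.000
G1 X10.596 Y9.857
G1 X7.042 Y11.909
G1 X3.000 Y11.196
G1 X0.362 Y8.052
G1 X0.362 Y3.948
G1 X3.000 Y0.804
G1 X7.042 Y0.091
G1 X10.596 Y2.143
G1 X12.000 Y6.000
M2 ; end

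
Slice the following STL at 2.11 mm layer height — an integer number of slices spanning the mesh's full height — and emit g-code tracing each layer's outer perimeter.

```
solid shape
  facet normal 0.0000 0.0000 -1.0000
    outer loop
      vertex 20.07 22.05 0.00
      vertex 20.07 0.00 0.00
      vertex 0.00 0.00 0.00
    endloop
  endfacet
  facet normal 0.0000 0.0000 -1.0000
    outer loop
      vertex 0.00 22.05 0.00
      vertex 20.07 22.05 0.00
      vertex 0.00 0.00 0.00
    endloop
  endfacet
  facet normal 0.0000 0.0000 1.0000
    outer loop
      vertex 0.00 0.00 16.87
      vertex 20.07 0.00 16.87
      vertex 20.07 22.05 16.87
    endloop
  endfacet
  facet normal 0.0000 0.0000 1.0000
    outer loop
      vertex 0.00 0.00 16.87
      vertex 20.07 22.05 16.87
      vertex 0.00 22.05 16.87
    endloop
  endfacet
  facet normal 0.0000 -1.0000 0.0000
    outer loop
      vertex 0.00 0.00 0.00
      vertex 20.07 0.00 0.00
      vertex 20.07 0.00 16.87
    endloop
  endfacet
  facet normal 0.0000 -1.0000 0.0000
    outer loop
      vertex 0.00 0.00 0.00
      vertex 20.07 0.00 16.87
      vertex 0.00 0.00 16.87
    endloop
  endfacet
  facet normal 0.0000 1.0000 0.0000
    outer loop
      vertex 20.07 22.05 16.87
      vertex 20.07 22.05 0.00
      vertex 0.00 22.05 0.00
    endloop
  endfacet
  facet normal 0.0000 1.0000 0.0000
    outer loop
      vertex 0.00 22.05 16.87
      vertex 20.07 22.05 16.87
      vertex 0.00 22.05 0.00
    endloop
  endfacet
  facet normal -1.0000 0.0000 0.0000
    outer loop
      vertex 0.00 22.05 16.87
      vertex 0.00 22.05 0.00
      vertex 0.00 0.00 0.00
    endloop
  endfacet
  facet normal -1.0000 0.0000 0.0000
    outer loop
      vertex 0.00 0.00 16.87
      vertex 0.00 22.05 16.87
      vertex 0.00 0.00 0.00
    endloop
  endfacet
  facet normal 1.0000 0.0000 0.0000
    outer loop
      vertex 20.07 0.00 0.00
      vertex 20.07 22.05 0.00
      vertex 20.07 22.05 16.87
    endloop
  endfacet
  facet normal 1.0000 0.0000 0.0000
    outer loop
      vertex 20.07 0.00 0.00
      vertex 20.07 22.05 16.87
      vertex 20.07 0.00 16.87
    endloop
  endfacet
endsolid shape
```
; perimeter-only toolpath
G21 ; units = mm
G90 ; absolute positioning
G28 ; home
; layer 1
G0 Z2.11
G0 X0.00 Y0.00
G1 X20.07 Y0.00
G1 X20.07 Y22.05
G1 X0.00 Y22.05
G1 X0.00 Y0.00
; layer 2
G0 Z4.22
G0 X0.00 Y0.00
G1 X20.07 Y0.00
G1 X20.07 Y22.05
G1 X0.00 Y22.05
G1 X0.00 Y0.00
; layer 3
G0 Z6.33
G0 X0.00 Y0.00
G1 X20.07 Y0.00
G1 X20.07 Y22.05
G1 X0.00 Y22.05
G1 X0.00 Y0.00
; layer 4
G0 Z8.44
G0 X0.00 Y0.00
G1 X20.07 Y0.00
G1 X20.07 Y22.05
G1 X0.00 Y22.05
G1 X0.00 Y0.00
; layer 5
G0 Z10.54
G0 X0.00 Y0.00
G1 X20.07 Y0.00
G1 X20.07 Y22.05
G1 X0.00 Y22.05
G1 X0.00 Y0.00
; layer 6
G0 Z12.65
G0 X0.00 Y0.00
G1 X20.07 Y0.00
G1 X20.07 Y22.05
G1 X0.00 Y22.05
G1 X0.00 Y0.00
; layer 7
G0 Z14.76
G0 X0.00 Y0.00
G1 X20.07 Y0.00
G1 X20.07 Y22.05
G1 X0.00 Y22.05
G1 X0.00 Y0.00
; layer 8
G0 Z16.87
G0 X0.00 Y0.00
G1 X20.07 Y0.00
G1 X20.07 Y22.05
G1 X0.00 Y22.05
G1 X0.00 Y0.00
M2 ; end

The solid is a rectangular box, roughly 20.1 × 22.1 mm footprint and 16.9 mm tall. Slicing at Δz = 2.11 mm — 8 equal slices spanning the solid's height, so layer i sits at z = i·h/8 — gives 8 non-empty perimeters. Each is a 4-segment closed polygon; G0 lifts to the layer z and rapids to the start vertex, then G1 traces the edges.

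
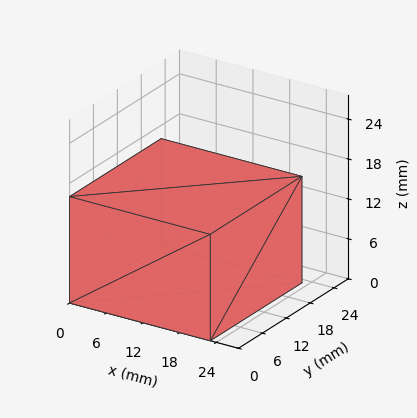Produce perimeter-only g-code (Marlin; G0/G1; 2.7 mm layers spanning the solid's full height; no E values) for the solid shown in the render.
Reading the render: the shape is a rectangular box, roughly 23 × 23 mm footprint and 16 mm tall (dimensions read to the nearest mm from the axis ticks). For the g-code, the solid's height is divided into equal slices at the stated Δz and each level perimeter traced with G1 moves after a G0 lift.

; perimeter-only toolpath
G21 ; units = mm
G90 ; absolute positioning
G28 ; home
; layer 1
G0 Z2.7
G0 X0.0 Y0.0
G1 X23.0 Y0.0
G1 X23.0 Y23.0
G1 X0.0 Y23.0
G1 X0.0 Y0.0
; layer 2
G0 Z5.3
G0 X0.0 Y0.0
G1 X23.0 Y0.0
G1 X23.0 Y23.0
G1 X0.0 Y23.0
G1 X0.0 Y0.0
; layer 3
G0 Z8.0
G0 X0.0 Y0.0
G1 X23.0 Y0.0
G1 X23.0 Y23.0
G1 X0.0 Y23.0
G1 X0.0 Y0.0
; layer 4
G0 Z10.7
G0 X0.0 Y0.0
G1 X23.0 Y0.0
G1 X23.0 Y23.0
G1 X0.0 Y23.0
G1 X0.0 Y0.0
; layer 5
G0 Z13.3
G0 X0.0 Y0.0
G1 X23.0 Y0.0
G1 X23.0 Y23.0
G1 X0.0 Y23.0
G1 X0.0 Y0.0
; layer 6
G0 Z16.0
G0 X0.0 Y0.0
G1 X23.0 Y0.0
G1 X23.0 Y23.0
G1 X0.0 Y23.0
G1 X0.0 Y0.0
M2 ; end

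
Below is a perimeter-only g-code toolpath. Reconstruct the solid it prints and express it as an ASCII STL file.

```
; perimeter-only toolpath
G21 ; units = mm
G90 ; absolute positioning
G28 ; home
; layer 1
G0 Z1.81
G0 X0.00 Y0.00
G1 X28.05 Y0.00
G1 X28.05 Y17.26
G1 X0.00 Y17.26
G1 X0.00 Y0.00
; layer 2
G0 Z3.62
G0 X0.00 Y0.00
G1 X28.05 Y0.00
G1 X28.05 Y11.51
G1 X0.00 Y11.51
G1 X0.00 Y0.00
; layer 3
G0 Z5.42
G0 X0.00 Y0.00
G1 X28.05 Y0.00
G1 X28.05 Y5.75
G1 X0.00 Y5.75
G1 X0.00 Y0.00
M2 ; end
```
solid part
  facet normal 0.0000 0.0000 -1.0000
    outer loop
      vertex 28.05 23.01 0.00
      vertex 28.05 0.00 0.00
      vertex 0.00 0.00 0.00
    endloop
  endfacet
  facet normal 0.0000 0.0000 -1.0000
    outer loop
      vertex 0.00 23.01 0.00
      vertex 28.05 23.01 0.00
      vertex 0.00 0.00 0.00
    endloop
  endfacet
  facet normal 0.0000 -1.0000 0.0000
    outer loop
      vertex 0.00 0.00 0.00
      vertex 28.05 0.00 0.00
      vertex 28.05 0.00 7.23
    endloop
  endfacet
  facet normal 0.0000 -1.0000 0.0000
    outer loop
      vertex 0.00 0.00 0.00
      vertex 28.05 0.00 7.23
      vertex 0.00 0.00 7.23
    endloop
  endfacet
  facet normal 0.0000 0.2998 0.9540
    outer loop
      vertex 0.00 0.00 7.23
      vertex 28.05 0.00 7.23
      vertex 28.05 23.01 0.00
    endloop
  endfacet
  facet normal 0.0000 0.2998 0.9540
    outer loop
      vertex 0.00 0.00 7.23
      vertex 28.05 23.01 0.00
      vertex 0.00 23.01 0.00
    endloop
  endfacet
  facet normal -1.0000 0.0000 0.0000
    outer loop
      vertex 0.00 0.00 7.23
      vertex 0.00 23.01 0.00
      vertex 0.00 0.00 0.00
    endloop
  endfacet
  facet normal 1.0000 0.0000 0.0000
    outer loop
      vertex 28.05 0.00 0.00
      vertex 28.05 23.01 0.00
      vertex 28.05 0.00 7.23
    endloop
  endfacet
endsolid part

The G0 Z moves step by Δz≈1.81 mm. The G1 loops shrink linearly with z, so the solid tapers from its base footprint up to z≈7.23. Closing with a flat bottom cap and the tapered top and triangulating gives 8 facets — a wedge (ramp): 28.1 × 23 mm base, rising to 7.23 mm along the y=0 edge and sloping linearly to z=0 at y=23.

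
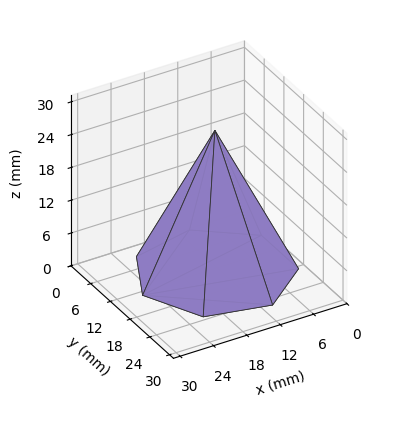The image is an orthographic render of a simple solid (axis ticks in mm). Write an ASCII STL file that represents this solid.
Reading the render: the shape is a regular 7-sided pyramid, base circumscribed radius ≈ 13 mm, apex at z ≈ 26 mm (dimensions read to the nearest mm from the axis ticks). For the STL, each face is triangulated and given an outward normal.

solid part
  facet normal 0.0000 0.0000 -1.0000
    outer loop
      vertex 10.107 25.674 0.000
      vertex 21.105 23.164 0.000
      vertex 26.000 13.000 0.000
    endloop
  endfacet
  facet normal 0.0000 0.0000 -1.0000
    outer loop
      vertex 1.287 18.640 0.000
      vertex 10.107 25.674 0.000
      vertex 26.000 13.000 0.000
    endloop
  endfacet
  facet normal 0.0000 0.0000 -1.0000
    outer loop
      vertex 1.287 7.360 0.000
      vertex 1.287 18.640 0.000
      vertex 26.000 13.000 0.000
    endloop
  endfacet
  facet normal 0.0000 0.0000 -1.0000
    outer loop
      vertex 10.107 0.326 0.000
      vertex 1.287 7.360 0.000
      vertex 26.000 13.000 0.000
    endloop
  endfacet
  facet normal 0.0000 0.0000 -1.0000
    outer loop
      vertex 21.105 2.836 0.000
      vertex 10.107 0.326 0.000
      vertex 26.000 13.000 0.000
    endloop
  endfacet
  facet normal 0.8215 0.3956 0.4107
    outer loop
      vertex 26.000 13.000 0.000
      vertex 21.105 23.164 0.000
      vertex 13.000 13.000 26.000
    endloop
  endfacet
  facet normal 0.2029 0.8889 0.4107
    outer loop
      vertex 21.105 23.164 0.000
      vertex 10.107 25.674 0.000
      vertex 13.000 13.000 26.000
    endloop
  endfacet
  facet normal -0.5685 0.7128 0.4107
    outer loop
      vertex 10.107 25.674 0.000
      vertex 1.287 18.640 0.000
      vertex 13.000 13.000 26.000
    endloop
  endfacet
  facet normal -0.9118 0.0000 0.4107
    outer loop
      vertex 1.287 18.640 0.000
      vertex 1.287 7.360 0.000
      vertex 13.000 13.000 26.000
    endloop
  endfacet
  facet normal -0.5685 -0.7128 0.4107
    outer loop
      vertex 1.287 7.360 0.000
      vertex 10.107 0.326 0.000
      vertex 13.000 13.000 26.000
    endloop
  endfacet
  facet normal 0.2029 -0.8889 0.4107
    outer loop
      vertex 10.107 0.326 0.000
      vertex 21.105 2.836 0.000
      vertex 13.000 13.000 26.000
    endloop
  endfacet
  facet normal 0.8215 -0.3956 0.4107
    outer loop
      vertex 21.105 2.836 0.000
      vertex 26.000 13.000 0.000
      vertex 13.000 13.000 26.000
    endloop
  endfacet
endsolid part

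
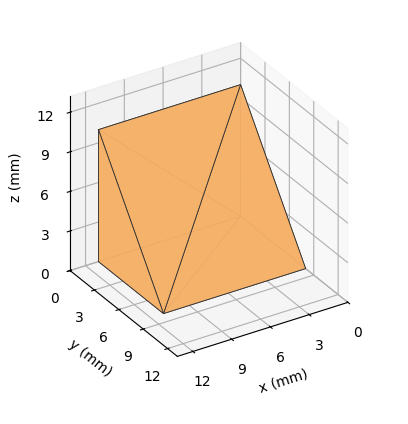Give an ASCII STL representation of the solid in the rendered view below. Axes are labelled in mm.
Reading the render: the shape is a wedge (ramp): 11 × 8 mm base, rising to 10 mm along the y=0 edge and sloping linearly to z=0 at y=8 (dimensions read to the nearest mm from the axis ticks). For the STL, each face is triangulated and given an outward normal.

solid part
  facet normal 0.0000 0.0000 -1.0000
    outer loop
      vertex 11.000 8.000 0.000
      vertex 11.000 0.000 0.000
      vertex 0.000 0.000 0.000
    endloop
  endfacet
  facet normal 0.0000 0.0000 -1.0000
    outer loop
      vertex 0.000 8.000 0.000
      vertex 11.000 8.000 0.000
      vertex 0.000 0.000 0.000
    endloop
  endfacet
  facet normal 0.0000 -1.0000 0.0000
    outer loop
      vertex 0.000 0.000 0.000
      vertex 11.000 0.000 0.000
      vertex 11.000 0.000 10.000
    endloop
  endfacet
  facet normal 0.0000 -1.0000 0.0000
    outer loop
      vertex 0.000 0.000 0.000
      vertex 11.000 0.000 10.000
      vertex 0.000 0.000 10.000
    endloop
  endfacet
  facet normal 0.0000 0.7809 0.6247
    outer loop
      vertex 0.000 0.000 10.000
      vertex 11.000 0.000 10.000
      vertex 11.000 8.000 0.000
    endloop
  endfacet
  facet normal 0.0000 0.7809 0.6247
    outer loop
      vertex 0.000 0.000 10.000
      vertex 11.000 8.000 0.000
      vertex 0.000 8.000 0.000
    endloop
  endfacet
  facet normal -1.0000 0.0000 0.0000
    outer loop
      vertex 0.000 0.000 10.000
      vertex 0.000 8.000 0.000
      vertex 0.000 0.000 0.000
    endloop
  endfacet
  facet normal 1.0000 0.0000 0.0000
    outer loop
      vertex 11.000 0.000 0.000
      vertex 11.000 8.000 0.000
      vertex 11.000 0.000 10.000
    endloop
  endfacet
endsolid part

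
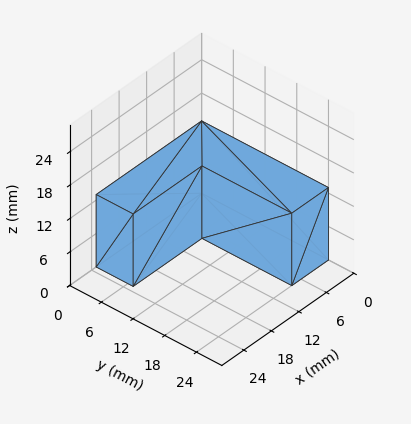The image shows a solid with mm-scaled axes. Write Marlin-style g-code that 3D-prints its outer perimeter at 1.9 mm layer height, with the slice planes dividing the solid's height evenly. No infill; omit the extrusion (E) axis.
Reading the render: the shape is an L-shaped prism: outer 23 × 24 mm, arm thicknesses ≈ 7 mm (horizontal) and 8 mm (vertical), extruded 13 mm in z (dimensions read to the nearest mm from the axis ticks). For the g-code, the solid's height is divided into equal slices at the stated Δz and each level perimeter traced with G1 moves after a G0 lift.

; perimeter-only toolpath
G21 ; units = mm
G90 ; absolute positioning
G28 ; home
; layer 1
G0 Z1.9
G0 X0.0 Y0.0
G1 X23.0 Y0.0
G1 X23.0 Y7.0
G1 X8.0 Y7.0
G1 X8.0 Y24.0
G1 X0.0 Y24.0
G1 X0.0 Y0.0
; layer 2
G0 Z3.7
G0 X0.0 Y0.0
G1 X23.0 Y0.0
G1 X23.0 Y7.0
G1 X8.0 Y7.0
G1 X8.0 Y24.0
G1 X0.0 Y24.0
G1 X0.0 Y0.0
; layer 3
G0 Z5.6
G0 X0.0 Y0.0
G1 X23.0 Y0.0
G1 X23.0 Y7.0
G1 X8.0 Y7.0
G1 X8.0 Y24.0
G1 X0.0 Y24.0
G1 X0.0 Y0.0
; layer 4
G0 Z7.4
G0 X0.0 Y0.0
G1 X23.0 Y0.0
G1 X23.0 Y7.0
G1 X8.0 Y7.0
G1 X8.0 Y24.0
G1 X0.0 Y24.0
G1 X0.0 Y0.0
; layer 5
G0 Z9.3
G0 X0.0 Y0.0
G1 X23.0 Y0.0
G1 X23.0 Y7.0
G1 X8.0 Y7.0
G1 X8.0 Y24.0
G1 X0.0 Y24.0
G1 X0.0 Y0.0
; layer 6
G0 Z11.1
G0 X0.0 Y0.0
G1 X23.0 Y0.0
G1 X23.0 Y7.0
G1 X8.0 Y7.0
G1 X8.0 Y24.0
G1 X0.0 Y24.0
G1 X0.0 Y0.0
; layer 7
G0 Z13.0
G0 X0.0 Y0.0
G1 X23.0 Y0.0
G1 X23.0 Y7.0
G1 X8.0 Y7.0
G1 X8.0 Y24.0
G1 X0.0 Y24.0
G1 X0.0 Y0.0
M2 ; end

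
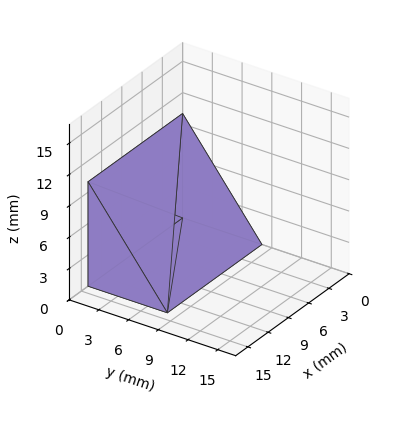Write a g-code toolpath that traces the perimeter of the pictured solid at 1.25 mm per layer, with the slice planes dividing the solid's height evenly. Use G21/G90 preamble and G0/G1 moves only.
Reading the render: the shape is a wedge (ramp): 14 × 8 mm base, rising to 10 mm along the y=0 edge and sloping linearly to z=0 at y=8 (dimensions read to the nearest mm from the axis ticks). For the g-code, the solid's height is divided into equal slices at the stated Δz and each level perimeter traced with G1 moves after a G0 lift.

; perimeter-only toolpath
G21 ; units = mm
G90 ; absolute positioning
G28 ; home
; layer 1
G0 Z1.25
G0 X0.00 Y0.00
G1 X14.00 Y0.00
G1 X14.00 Y7.00
G1 X0.00 Y7.00
G1 X0.00 Y0.00
; layer 2
G0 Z2.50
G0 X0.00 Y0.00
G1 X14.00 Y0.00
G1 X14.00 Y6.00
G1 X0.00 Y6.00
G1 X0.00 Y0.00
; layer 3
G0 Z3.75
G0 X0.00 Y0.00
G1 X14.00 Y0.00
G1 X14.00 Y5.00
G1 X0.00 Y5.00
G1 X0.00 Y0.00
; layer 4
G0 Z5.00
G0 X0.00 Y0.00
G1 X14.00 Y0.00
G1 X14.00 Y4.00
G1 X0.00 Y4.00
G1 X0.00 Y0.00
; layer 5
G0 Z6.25
G0 X0.00 Y0.00
G1 X14.00 Y0.00
G1 X14.00 Y3.00
G1 X0.00 Y3.00
G1 X0.00 Y0.00
; layer 6
G0 Z7.50
G0 X0.00 Y0.00
G1 X14.00 Y0.00
G1 X14.00 Y2.00
G1 X0.00 Y2.00
G1 X0.00 Y0.00
; layer 7
G0 Z8.75
G0 X0.00 Y0.00
G1 X14.00 Y0.00
G1 X14.00 Y1.00
G1 X0.00 Y1.00
G1 X0.00 Y0.00
M2 ; end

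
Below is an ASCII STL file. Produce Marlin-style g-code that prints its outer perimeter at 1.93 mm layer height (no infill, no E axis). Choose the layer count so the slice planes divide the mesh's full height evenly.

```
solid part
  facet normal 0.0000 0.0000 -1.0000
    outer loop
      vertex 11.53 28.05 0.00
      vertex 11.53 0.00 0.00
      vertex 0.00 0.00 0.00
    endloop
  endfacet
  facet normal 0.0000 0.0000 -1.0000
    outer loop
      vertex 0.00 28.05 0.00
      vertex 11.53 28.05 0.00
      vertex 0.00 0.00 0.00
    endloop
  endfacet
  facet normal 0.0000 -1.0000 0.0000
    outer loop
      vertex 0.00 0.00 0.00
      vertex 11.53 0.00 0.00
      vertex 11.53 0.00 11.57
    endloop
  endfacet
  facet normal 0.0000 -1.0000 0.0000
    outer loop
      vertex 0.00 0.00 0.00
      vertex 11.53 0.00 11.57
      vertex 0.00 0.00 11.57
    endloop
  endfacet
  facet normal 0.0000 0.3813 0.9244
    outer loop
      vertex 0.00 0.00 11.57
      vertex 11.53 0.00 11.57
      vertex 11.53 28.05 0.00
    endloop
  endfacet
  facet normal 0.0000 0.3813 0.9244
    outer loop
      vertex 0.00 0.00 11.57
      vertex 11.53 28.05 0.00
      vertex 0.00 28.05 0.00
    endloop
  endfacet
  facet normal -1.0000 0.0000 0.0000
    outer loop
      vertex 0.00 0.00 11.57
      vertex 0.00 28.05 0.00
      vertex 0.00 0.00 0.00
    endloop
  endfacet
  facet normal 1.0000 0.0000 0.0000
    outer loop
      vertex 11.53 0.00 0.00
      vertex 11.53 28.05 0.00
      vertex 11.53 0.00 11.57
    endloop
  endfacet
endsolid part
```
; perimeter-only toolpath
G21 ; units = mm
G90 ; absolute positioning
G28 ; home
; layer 1
G0 Z1.93
G0 X0.00 Y0.00
G1 X11.53 Y0.00
G1 X11.53 Y23.38
G1 X0.00 Y23.38
G1 X0.00 Y0.00
; layer 2
G0 Z3.86
G0 X0.00 Y0.00
G1 X11.53 Y0.00
G1 X11.53 Y18.70
G1 X0.00 Y18.70
G1 X0.00 Y0.00
; layer 3
G0 Z5.79
G0 X0.00 Y0.00
G1 X11.53 Y0.00
G1 X11.53 Y14.03
G1 X0.00 Y14.03
G1 X0.00 Y0.00
; layer 4
G0 Z7.71
G0 X0.00 Y0.00
G1 X11.53 Y0.00
G1 X11.53 Y9.35
G1 X0.00 Y9.35
G1 X0.00 Y0.00
; layer 5
G0 Z9.64
G0 X0.00 Y0.00
G1 X11.53 Y0.00
G1 X11.53 Y4.67
G1 X0.00 Y4.67
G1 X0.00 Y0.00
M2 ; end

The solid is a wedge (ramp): 11.5 × 28.1 mm base, rising to 11.6 mm along the y=0 edge and sloping linearly to z=0 at y=28.1. Slicing at Δz = 1.93 mm — 6 equal slices spanning the solid's height, so layer i sits at z = i·h/6 — gives 5 non-empty perimeters. Each is a 4-segment closed polygon; G0 lifts to the layer z and rapids to the start vertex, then G1 traces the edges. The cross-section shrinks linearly with z (the slice at the apex is degenerate and omitted).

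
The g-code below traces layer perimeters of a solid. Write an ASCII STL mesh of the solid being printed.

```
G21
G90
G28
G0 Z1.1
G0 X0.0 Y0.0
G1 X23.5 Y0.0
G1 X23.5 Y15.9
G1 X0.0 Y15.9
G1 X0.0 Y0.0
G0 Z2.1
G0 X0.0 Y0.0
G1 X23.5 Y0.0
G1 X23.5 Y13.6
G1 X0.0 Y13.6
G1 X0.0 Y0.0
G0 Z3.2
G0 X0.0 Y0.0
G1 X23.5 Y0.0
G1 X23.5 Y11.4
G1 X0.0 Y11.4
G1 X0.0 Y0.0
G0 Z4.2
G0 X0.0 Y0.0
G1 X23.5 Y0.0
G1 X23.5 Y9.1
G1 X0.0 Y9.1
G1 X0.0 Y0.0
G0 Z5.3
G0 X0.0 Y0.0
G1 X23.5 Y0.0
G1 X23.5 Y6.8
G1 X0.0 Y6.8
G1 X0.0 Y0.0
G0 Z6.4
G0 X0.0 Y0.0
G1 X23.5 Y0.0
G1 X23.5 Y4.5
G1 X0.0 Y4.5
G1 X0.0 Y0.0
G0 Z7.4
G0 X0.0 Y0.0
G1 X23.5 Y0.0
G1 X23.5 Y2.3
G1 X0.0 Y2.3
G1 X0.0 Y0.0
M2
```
solid part
  facet normal 0.0000 0.0000 -1.0000
    outer loop
      vertex 23.5 18.2 0.0
      vertex 23.5 0.0 0.0
      vertex 0.0 0.0 0.0
    endloop
  endfacet
  facet normal 0.0000 0.0000 -1.0000
    outer loop
      vertex 0.0 18.2 0.0
      vertex 23.5 18.2 0.0
      vertex 0.0 0.0 0.0
    endloop
  endfacet
  facet normal 0.0000 -1.0000 0.0000
    outer loop
      vertex 0.0 0.0 0.0
      vertex 23.5 0.0 0.0
      vertex 23.5 0.0 8.5
    endloop
  endfacet
  facet normal 0.0000 -1.0000 0.0000
    outer loop
      vertex 0.0 0.0 0.0
      vertex 23.5 0.0 8.5
      vertex 0.0 0.0 8.5
    endloop
  endfacet
  facet normal 0.0000 0.4232 0.9061
    outer loop
      vertex 0.0 0.0 8.5
      vertex 23.5 0.0 8.5
      vertex 23.5 18.2 0.0
    endloop
  endfacet
  facet normal 0.0000 0.4232 0.9061
    outer loop
      vertex 0.0 0.0 8.5
      vertex 23.5 18.2 0.0
      vertex 0.0 18.2 0.0
    endloop
  endfacet
  facet normal -1.0000 0.0000 0.0000
    outer loop
      vertex 0.0 0.0 8.5
      vertex 0.0 18.2 0.0
      vertex 0.0 0.0 0.0
    endloop
  endfacet
  facet normal 1.0000 0.0000 0.0000
    outer loop
      vertex 23.5 0.0 0.0
      vertex 23.5 18.2 0.0
      vertex 23.5 0.0 8.5
    endloop
  endfacet
endsolid part

The G0 Z moves step by Δz≈1.1 mm. The G1 loops shrink linearly with z, so the solid tapers from its base footprint up to z≈8.5. Closing with a flat bottom cap and the tapered top and triangulating gives 8 facets — a wedge (ramp): 23.5 × 18.2 mm base, rising to 8.5 mm along the y=0 edge and sloping linearly to z=0 at y=18.2.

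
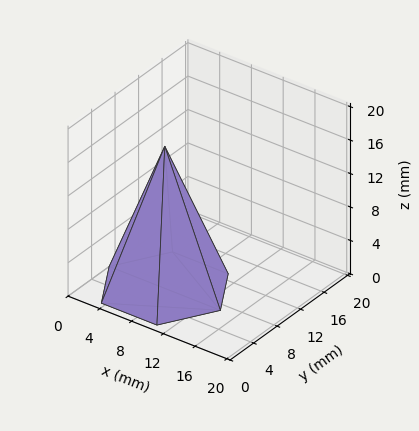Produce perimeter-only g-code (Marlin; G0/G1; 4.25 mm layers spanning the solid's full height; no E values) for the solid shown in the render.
Reading the render: the shape is a regular 6-sided pyramid, base circumscribed radius ≈ 7 mm, apex at z ≈ 17 mm (dimensions read to the nearest mm from the axis ticks). For the g-code, the solid's height is divided into equal slices at the stated Δz and each level perimeter traced with G1 moves after a G0 lift.

; perimeter-only toolpath
G21 ; units = mm
G90 ; absolute positioning
G28 ; home
; layer 1
G0 Z4.25
G0 X12.25 Y7.00
G1 X9.62 Y11.54
G1 X4.38 Y11.54
G1 X1.75 Y7.00
G1 X4.38 Y2.46
G1 X9.62 Y2.46
G1 X12.25 Y7.00
; layer 2
G0 Z8.50
G0 X10.50 Y7.00
G1 X8.75 Y10.03
G1 X5.25 Y10.03
G1 X3.50 Y7.00
G1 X5.25 Y3.97
G1 X8.75 Y3.97
G1 X10.50 Y7.00
; layer 3
G0 Z12.75
G0 X8.75 Y7.00
G1 X7.88 Y8.52
G1 X6.12 Y8.52
G1 X5.25 Y7.00
G1 X6.12 Y5.49
G1 X7.88 Y5.49
G1 X8.75 Y7.00
M2 ; end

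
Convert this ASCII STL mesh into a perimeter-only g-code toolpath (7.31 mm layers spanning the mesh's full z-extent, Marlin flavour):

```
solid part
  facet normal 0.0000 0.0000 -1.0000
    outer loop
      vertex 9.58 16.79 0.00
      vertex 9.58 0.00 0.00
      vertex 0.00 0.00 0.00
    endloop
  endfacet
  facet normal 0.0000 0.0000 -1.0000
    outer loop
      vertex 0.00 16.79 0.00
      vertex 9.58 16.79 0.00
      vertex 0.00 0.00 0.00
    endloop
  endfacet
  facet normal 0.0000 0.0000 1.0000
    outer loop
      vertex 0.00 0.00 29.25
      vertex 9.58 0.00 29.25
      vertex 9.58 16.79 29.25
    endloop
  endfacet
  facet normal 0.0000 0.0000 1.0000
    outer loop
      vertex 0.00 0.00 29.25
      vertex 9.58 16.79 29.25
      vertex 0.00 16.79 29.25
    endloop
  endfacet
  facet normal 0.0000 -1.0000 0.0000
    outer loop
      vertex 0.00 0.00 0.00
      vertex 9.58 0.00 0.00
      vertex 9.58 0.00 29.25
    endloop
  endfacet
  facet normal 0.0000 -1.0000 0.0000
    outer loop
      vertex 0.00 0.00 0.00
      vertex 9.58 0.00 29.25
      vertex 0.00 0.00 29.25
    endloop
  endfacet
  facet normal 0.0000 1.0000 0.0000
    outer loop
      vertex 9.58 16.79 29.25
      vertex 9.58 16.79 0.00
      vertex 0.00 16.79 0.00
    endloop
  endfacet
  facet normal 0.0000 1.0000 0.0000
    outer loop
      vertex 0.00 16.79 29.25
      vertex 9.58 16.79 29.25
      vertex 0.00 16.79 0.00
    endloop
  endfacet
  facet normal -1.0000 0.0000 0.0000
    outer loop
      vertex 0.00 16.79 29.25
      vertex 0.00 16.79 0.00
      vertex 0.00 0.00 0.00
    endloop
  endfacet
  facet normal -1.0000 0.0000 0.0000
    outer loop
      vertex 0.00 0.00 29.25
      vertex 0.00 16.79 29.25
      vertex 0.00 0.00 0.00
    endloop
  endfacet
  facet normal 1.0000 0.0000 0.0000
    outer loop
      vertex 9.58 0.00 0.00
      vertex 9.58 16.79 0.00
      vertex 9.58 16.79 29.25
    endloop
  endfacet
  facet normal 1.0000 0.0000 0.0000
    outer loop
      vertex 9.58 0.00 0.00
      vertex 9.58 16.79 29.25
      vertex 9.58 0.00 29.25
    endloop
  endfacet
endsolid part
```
; perimeter-only toolpath
G21 ; units = mm
G90 ; absolute positioning
G28 ; home
; layer 1
G0 Z7.31
G0 X0.00 Y0.00
G1 X9.58 Y0.00
G1 X9.58 Y16.79
G1 X0.00 Y16.79
G1 X0.00 Y0.00
; layer 2
G0 Z14.62
G0 X0.00 Y0.00
G1 X9.58 Y0.00
G1 X9.58 Y16.79
G1 X0.00 Y16.79
G1 X0.00 Y0.00
; layer 3
G0 Z21.94
G0 X0.00 Y0.00
G1 X9.58 Y0.00
G1 X9.58 Y16.79
G1 X0.00 Y16.79
G1 X0.00 Y0.00
; layer 4
G0 Z29.25
G0 X0.00 Y0.00
G1 X9.58 Y0.00
G1 X9.58 Y16.79
G1 X0.00 Y16.79
G1 X0.00 Y0.00
M2 ; end

The solid is a rectangular box, roughly 9.58 × 16.8 mm footprint and 29.2 mm tall. Slicing at Δz = 7.31 mm — 4 equal slices spanning the solid's height, so layer i sits at z = i·h/4 — gives 4 non-empty perimeters. Each is a 4-segment closed polygon; G0 lifts to the layer z and rapids to the start vertex, then G1 traces the edges.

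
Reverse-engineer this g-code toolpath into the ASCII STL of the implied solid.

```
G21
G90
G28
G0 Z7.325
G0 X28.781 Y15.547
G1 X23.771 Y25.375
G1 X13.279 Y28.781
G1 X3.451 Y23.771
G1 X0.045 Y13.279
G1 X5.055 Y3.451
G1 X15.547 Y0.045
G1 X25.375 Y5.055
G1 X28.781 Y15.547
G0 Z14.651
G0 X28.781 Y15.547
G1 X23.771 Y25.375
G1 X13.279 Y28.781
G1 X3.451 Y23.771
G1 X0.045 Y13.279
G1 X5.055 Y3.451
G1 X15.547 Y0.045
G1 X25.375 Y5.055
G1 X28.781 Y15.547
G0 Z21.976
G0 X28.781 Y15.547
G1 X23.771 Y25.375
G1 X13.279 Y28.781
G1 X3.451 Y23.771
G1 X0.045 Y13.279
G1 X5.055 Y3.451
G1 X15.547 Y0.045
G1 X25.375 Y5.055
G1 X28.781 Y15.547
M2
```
solid part
  facet normal 0.0000 0.0000 -1.0000
    outer loop
      vertex 13.279 28.781 0.000
      vertex 23.771 25.375 0.000
      vertex 28.781 15.547 0.000
    endloop
  endfacet
  facet normal 0.0000 0.0000 -1.0000
    outer loop
      vertex 3.451 23.771 0.000
      vertex 13.279 28.781 0.000
      vertex 28.781 15.547 0.000
    endloop
  endfacet
  facet normal 0.0000 0.0000 -1.0000
    outer loop
      vertex 0.045 13.279 0.000
      vertex 3.451 23.771 0.000
      vertex 28.781 15.547 0.000
    endloop
  endfacet
  facet normal 0.0000 0.0000 -1.0000
    outer loop
      vertex 5.055 3.451 0.000
      vertex 0.045 13.279 0.000
      vertex 28.781 15.547 0.000
    endloop
  endfacet
  facet normal 0.0000 0.0000 -1.0000
    outer loop
      vertex 15.547 0.045 0.000
      vertex 5.055 3.451 0.000
      vertex 28.781 15.547 0.000
    endloop
  endfacet
  facet normal 0.0000 0.0000 -1.0000
    outer loop
      vertex 25.375 5.055 0.000
      vertex 15.547 0.045 0.000
      vertex 28.781 15.547 0.000
    endloop
  endfacet
  facet normal 0.0000 0.0000 1.0000
    outer loop
      vertex 28.781 15.547 21.976
      vertex 23.771 25.375 21.976
      vertex 13.279 28.781 21.976
    endloop
  endfacet
  facet normal 0.0000 0.0000 1.0000
    outer loop
      vertex 28.781 15.547 21.976
      vertex 13.279 28.781 21.976
      vertex 3.451 23.771 21.976
    endloop
  endfacet
  facet normal 0.0000 0.0000 1.0000
    outer loop
      vertex 28.781 15.547 21.976
      vertex 3.451 23.771 21.976
      vertex 0.045 13.279 21.976
    endloop
  endfacet
  facet normal 0.0000 0.0000 1.0000
    outer loop
      vertex 28.781 15.547 21.976
      vertex 0.045 13.279 21.976
      vertex 5.055 3.451 21.976
    endloop
  endfacet
  facet normal 0.0000 0.0000 1.0000
    outer loop
      vertex 28.781 15.547 21.976
      vertex 5.055 3.451 21.976
      vertex 15.547 0.045 21.976
    endloop
  endfacet
  facet normal 0.0000 0.0000 1.0000
    outer loop
      vertex 28.781 15.547 21.976
      vertex 15.547 0.045 21.976
      vertex 25.375 5.055 21.976
    endloop
  endfacet
  facet normal 0.8909 0.4542 0.0000
    outer loop
      vertex 28.781 15.547 0.000
      vertex 23.771 25.375 0.000
      vertex 23.771 25.375 21.976
    endloop
  endfacet
  facet normal 0.8909 0.4542 0.0000
    outer loop
      vertex 28.781 15.547 0.000
      vertex 23.771 25.375 21.976
      vertex 28.781 15.547 21.976
    endloop
  endfacet
  facet normal 0.3088 0.9511 0.0000
    outer loop
      vertex 23.771 25.375 0.000
      vertex 13.279 28.781 0.000
      vertex 13.279 28.781 21.976
    endloop
  endfacet
  facet normal 0.3088 0.9511 0.0000
    outer loop
      vertex 23.771 25.375 0.000
      vertex 13.279 28.781 21.976
      vertex 23.771 25.375 21.976
    endloop
  endfacet
  facet normal -0.4542 0.8909 0.0000
    outer loop
      vertex 13.279 28.781 0.000
      vertex 3.451 23.771 0.000
      vertex 3.451 23.771 21.976
    endloop
  endfacet
  facet normal -0.4542 0.8909 0.0000
    outer loop
      vertex 13.279 28.781 0.000
      vertex 3.451 23.771 21.976
      vertex 13.279 28.781 21.976
    endloop
  endfacet
  facet normal -0.9511 0.3088 0.0000
    outer loop
      vertex 3.451 23.771 0.000
      vertex 0.045 13.279 0.000
      vertex 0.045 13.279 21.976
    endloop
  endfacet
  facet normal -0.9511 0.3088 0.0000
    outer loop
      vertex 3.451 23.771 0.000
      vertex 0.045 13.279 21.976
      vertex 3.451 23.771 21.976
    endloop
  endfacet
  facet normal -0.8909 -0.4542 0.0000
    outer loop
      vertex 0.045 13.279 0.000
      vertex 5.055 3.451 0.000
      vertex 5.055 3.451 21.976
    endloop
  endfacet
  facet normal -0.8909 -0.4542 0.0000
    outer loop
      vertex 0.045 13.279 0.000
      vertex 5.055 3.451 21.976
      vertex 0.045 13.279 21.976
    endloop
  endfacet
  facet normal -0.3088 -0.9511 0.0000
    outer loop
      vertex 5.055 3.451 0.000
      vertex 15.547 0.045 0.000
      vertex 15.547 0.045 21.976
    endloop
  endfacet
  facet normal -0.3088 -0.9511 0.0000
    outer loop
      vertex 5.055 3.451 0.000
      vertex 15.547 0.045 21.976
      vertex 5.055 3.451 21.976
    endloop
  endfacet
  facet normal 0.4542 -0.8909 0.0000
    outer loop
      vertex 15.547 0.045 0.000
      vertex 25.375 5.055 0.000
      vertex 25.375 5.055 21.976
    endloop
  endfacet
  facet normal 0.4542 -0.8909 0.0000
    outer loop
      vertex 15.547 0.045 0.000
      vertex 25.375 5.055 21.976
      vertex 15.547 0.045 21.976
    endloop
  endfacet
  facet normal 0.9511 -0.3088 0.0000
    outer loop
      vertex 25.375 5.055 0.000
      vertex 28.781 15.547 0.000
      vertex 28.781 15.547 21.976
    endloop
  endfacet
  facet normal 0.9511 -0.3088 0.0000
    outer loop
      vertex 25.375 5.055 0.000
      vertex 28.781 15.547 21.976
      vertex 25.375 5.055 21.976
    endloop
  endfacet
endsolid part

The G0 Z moves step by Δz≈7.325 mm. Every layer's G1 loop is the same polygon, so the solid is a straight extrusion of it from z=0 to z≈22. Closing with flat bottom and top caps and triangulating gives 28 facets — a regular 8-sided prism (a cylinder approximated with 8 flat sides), circumscribed radius ≈ 14.4 mm, height ≈ 22 mm.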